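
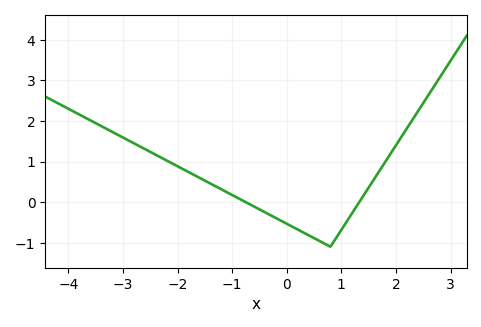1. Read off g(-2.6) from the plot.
1.3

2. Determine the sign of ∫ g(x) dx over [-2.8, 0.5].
positive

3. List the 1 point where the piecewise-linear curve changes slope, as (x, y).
(0.8, -1.1)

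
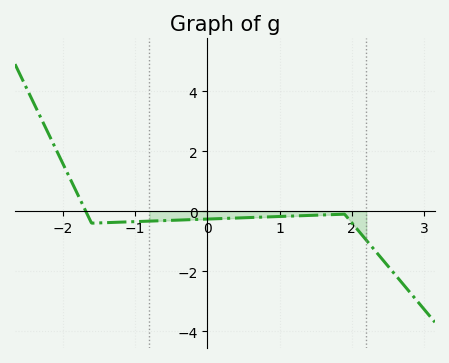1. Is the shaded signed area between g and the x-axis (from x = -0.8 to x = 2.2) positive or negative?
negative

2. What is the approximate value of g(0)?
-0.2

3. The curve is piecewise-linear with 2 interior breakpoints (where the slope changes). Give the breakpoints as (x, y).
(-1.6, -0.4); (1.9, -0.1)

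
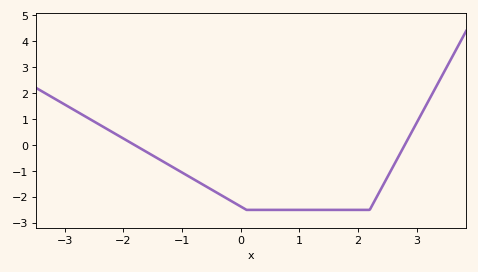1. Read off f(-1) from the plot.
-1.1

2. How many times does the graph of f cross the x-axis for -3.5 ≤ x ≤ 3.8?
2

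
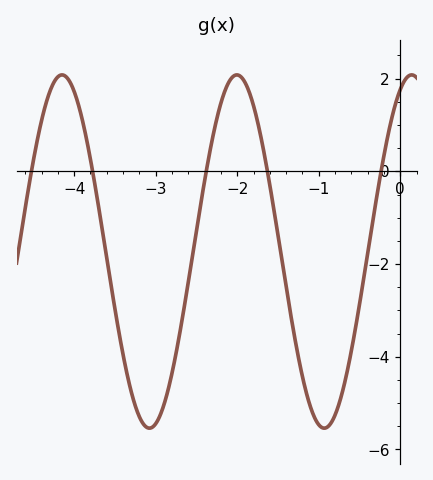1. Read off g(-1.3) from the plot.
-3.6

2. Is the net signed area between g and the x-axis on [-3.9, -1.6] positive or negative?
negative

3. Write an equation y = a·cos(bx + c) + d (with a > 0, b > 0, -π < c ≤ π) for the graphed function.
y = 3.81cos(2.9x - 0.41) - 1.73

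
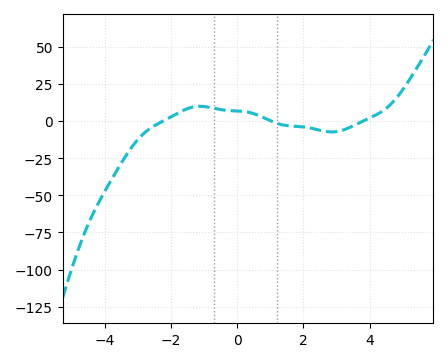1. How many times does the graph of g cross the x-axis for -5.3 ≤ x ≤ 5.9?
3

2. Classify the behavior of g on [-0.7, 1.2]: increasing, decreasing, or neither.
decreasing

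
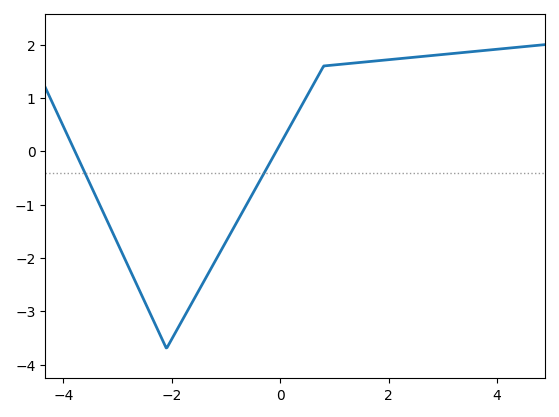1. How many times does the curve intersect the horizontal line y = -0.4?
2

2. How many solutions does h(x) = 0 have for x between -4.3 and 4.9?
2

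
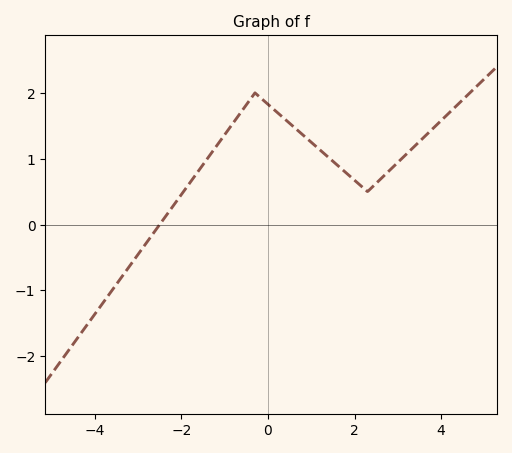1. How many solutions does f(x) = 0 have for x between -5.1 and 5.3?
1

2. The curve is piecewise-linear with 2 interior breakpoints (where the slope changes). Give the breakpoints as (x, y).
(-0.3, 2); (2.3, 0.5)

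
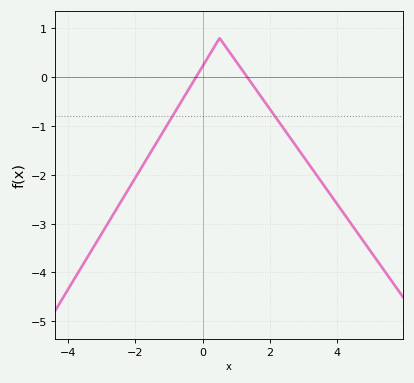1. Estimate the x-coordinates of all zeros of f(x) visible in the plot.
-0.2, 1.4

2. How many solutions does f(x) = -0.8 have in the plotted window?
2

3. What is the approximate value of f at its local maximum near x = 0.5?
0.8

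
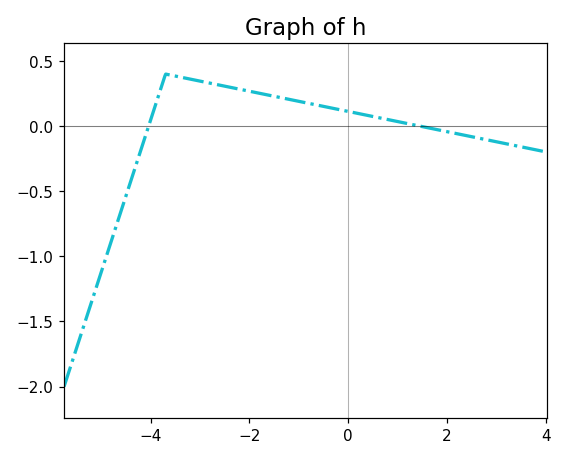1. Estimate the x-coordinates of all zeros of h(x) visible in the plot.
-4.04, 1.46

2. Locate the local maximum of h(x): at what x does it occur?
-3.7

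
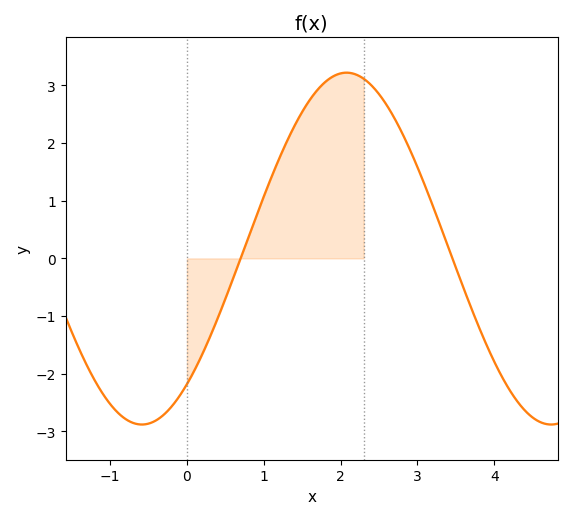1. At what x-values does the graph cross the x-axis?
0.7, 3.5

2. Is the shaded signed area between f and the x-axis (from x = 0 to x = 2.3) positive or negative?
positive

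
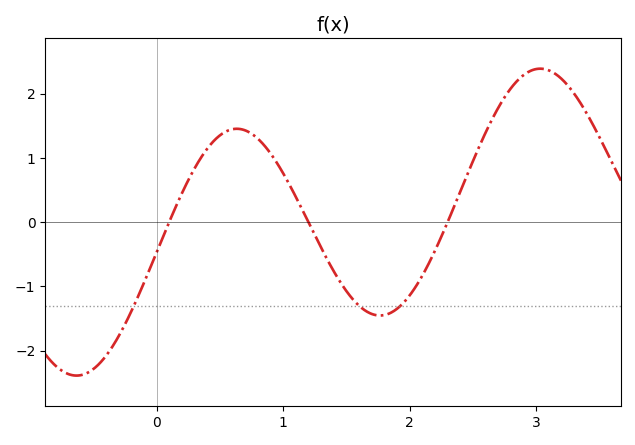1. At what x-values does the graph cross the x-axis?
0.1, 1.2, 2.3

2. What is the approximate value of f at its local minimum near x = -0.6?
-2.4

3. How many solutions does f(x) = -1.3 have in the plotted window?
3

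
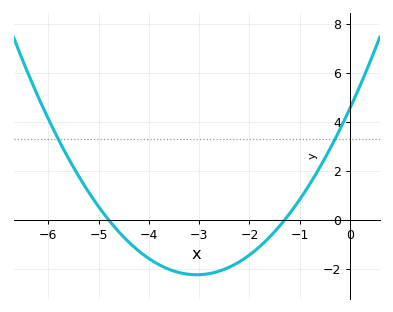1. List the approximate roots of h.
-4.8, -1.3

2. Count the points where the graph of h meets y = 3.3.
2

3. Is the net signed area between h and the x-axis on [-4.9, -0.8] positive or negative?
negative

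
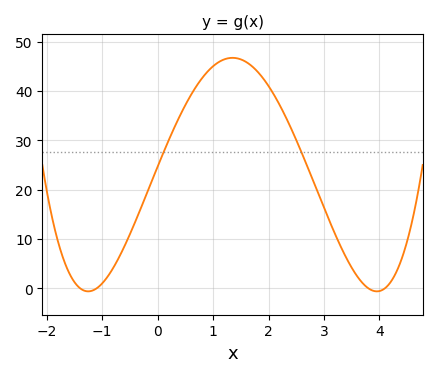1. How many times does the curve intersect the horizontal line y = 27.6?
2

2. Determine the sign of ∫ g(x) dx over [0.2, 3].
positive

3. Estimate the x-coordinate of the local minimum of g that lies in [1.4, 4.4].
3.95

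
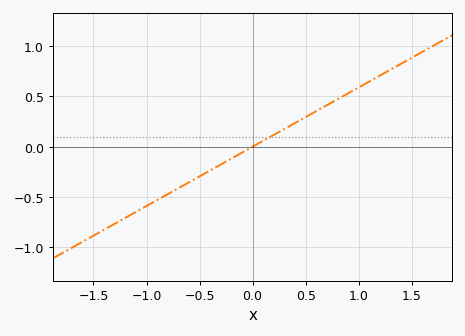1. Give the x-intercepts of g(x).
0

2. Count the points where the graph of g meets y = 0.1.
1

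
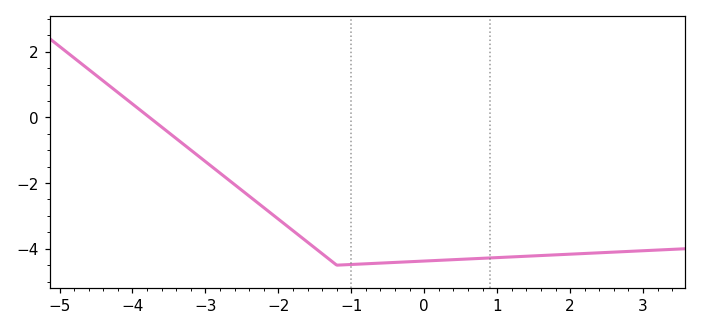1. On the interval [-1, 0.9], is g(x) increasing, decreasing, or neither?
increasing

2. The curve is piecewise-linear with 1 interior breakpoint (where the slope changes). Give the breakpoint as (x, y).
(-1.2, -4.5)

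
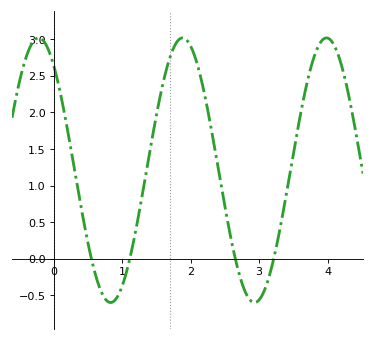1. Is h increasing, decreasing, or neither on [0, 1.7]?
neither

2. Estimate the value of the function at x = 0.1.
2.26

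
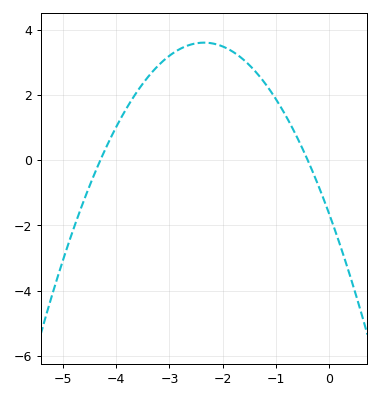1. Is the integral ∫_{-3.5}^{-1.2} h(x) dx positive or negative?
positive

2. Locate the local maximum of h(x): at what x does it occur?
-2.3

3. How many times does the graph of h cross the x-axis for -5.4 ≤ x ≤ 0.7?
2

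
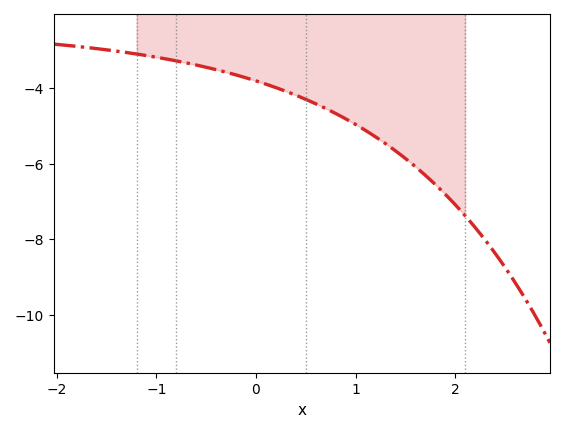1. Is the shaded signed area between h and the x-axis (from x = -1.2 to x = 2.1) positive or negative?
negative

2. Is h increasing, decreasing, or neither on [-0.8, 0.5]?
decreasing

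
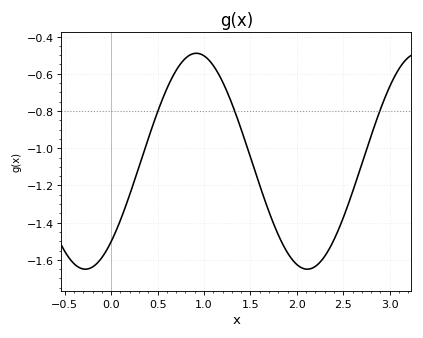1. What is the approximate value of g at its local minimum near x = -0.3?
-1.65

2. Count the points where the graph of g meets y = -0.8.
3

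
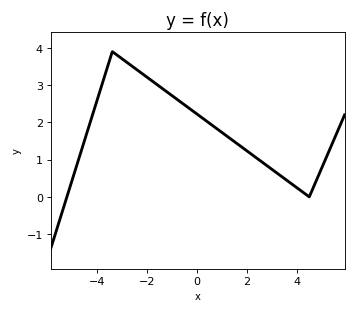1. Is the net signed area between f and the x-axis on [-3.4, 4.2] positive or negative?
positive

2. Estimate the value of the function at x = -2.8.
3.6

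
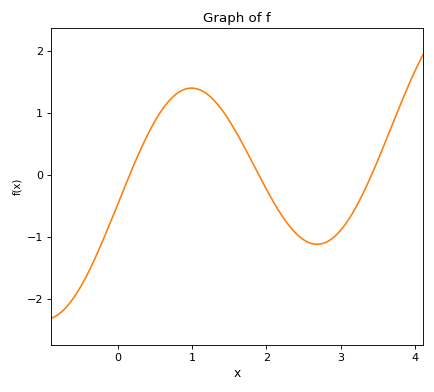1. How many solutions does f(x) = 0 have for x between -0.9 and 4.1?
3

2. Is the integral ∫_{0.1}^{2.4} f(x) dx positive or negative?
positive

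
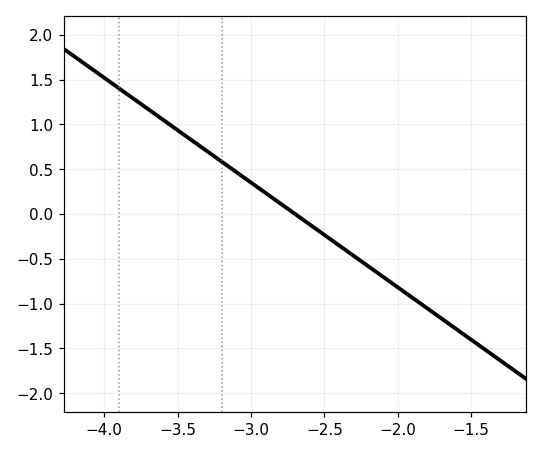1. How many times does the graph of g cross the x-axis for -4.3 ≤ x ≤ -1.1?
1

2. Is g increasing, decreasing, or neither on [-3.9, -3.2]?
decreasing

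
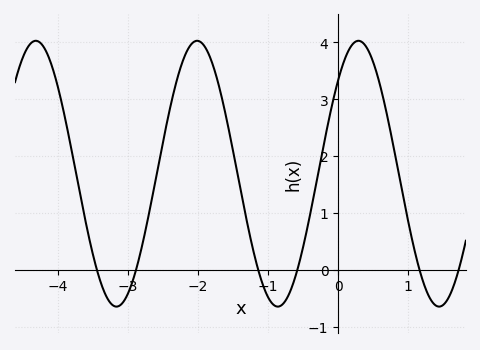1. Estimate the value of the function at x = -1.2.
0.279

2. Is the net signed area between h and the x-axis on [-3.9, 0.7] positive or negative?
positive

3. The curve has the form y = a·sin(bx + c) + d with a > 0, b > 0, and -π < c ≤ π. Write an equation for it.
y = 2.34sin(2.73x + 0.782) + 1.69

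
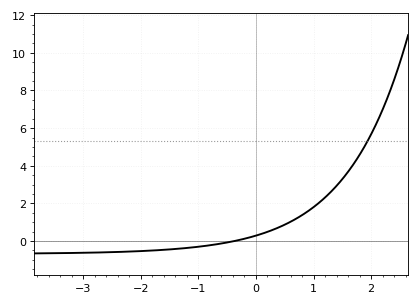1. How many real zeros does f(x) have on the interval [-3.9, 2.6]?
1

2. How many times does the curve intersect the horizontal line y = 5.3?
1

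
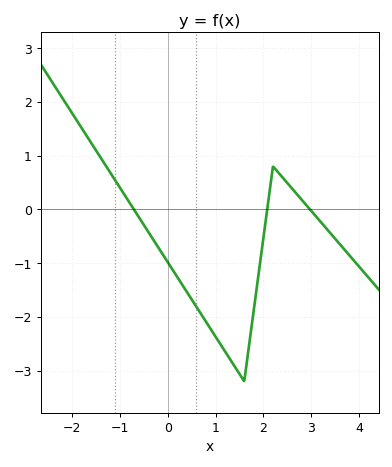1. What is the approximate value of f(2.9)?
0.074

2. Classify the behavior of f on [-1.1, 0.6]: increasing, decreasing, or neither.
decreasing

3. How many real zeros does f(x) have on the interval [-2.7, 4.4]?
3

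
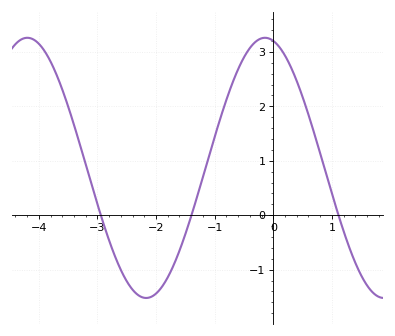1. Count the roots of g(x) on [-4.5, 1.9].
3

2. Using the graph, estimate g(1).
0.397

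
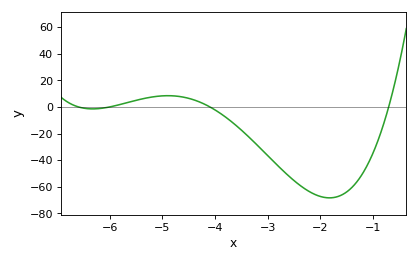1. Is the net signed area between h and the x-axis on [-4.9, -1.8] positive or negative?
negative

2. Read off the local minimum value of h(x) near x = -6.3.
-1.5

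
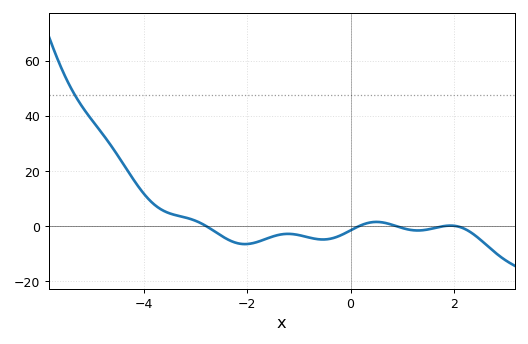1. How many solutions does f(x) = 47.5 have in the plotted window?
1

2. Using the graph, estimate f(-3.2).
3.09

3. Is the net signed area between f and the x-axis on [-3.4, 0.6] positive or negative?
negative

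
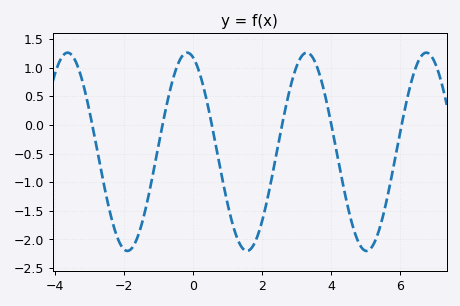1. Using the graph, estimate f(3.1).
1.15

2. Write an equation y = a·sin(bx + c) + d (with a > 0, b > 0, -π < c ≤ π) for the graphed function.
y = 1.73sin(1.81x + 1.88) - 0.47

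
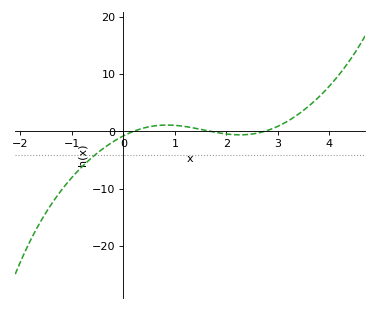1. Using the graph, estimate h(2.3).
-0.612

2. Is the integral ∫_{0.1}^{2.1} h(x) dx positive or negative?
positive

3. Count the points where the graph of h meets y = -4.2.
1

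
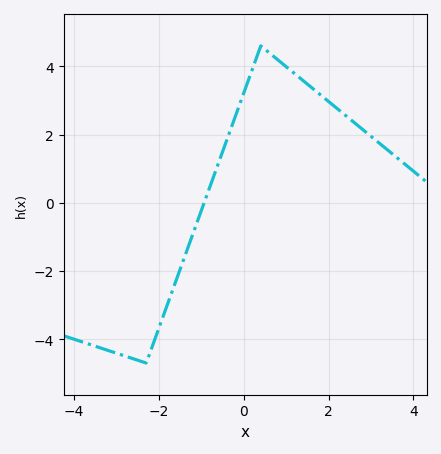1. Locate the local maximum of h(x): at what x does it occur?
0.399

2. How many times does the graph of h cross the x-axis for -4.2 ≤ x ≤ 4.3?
1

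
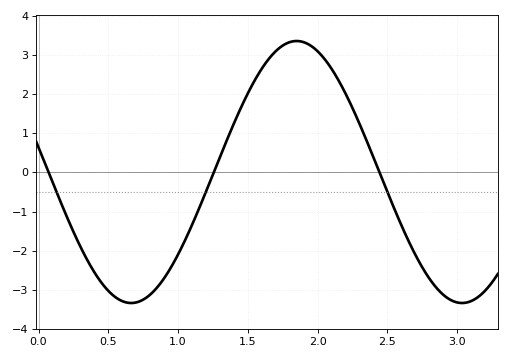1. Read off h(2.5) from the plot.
-0.5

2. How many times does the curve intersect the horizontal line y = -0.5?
3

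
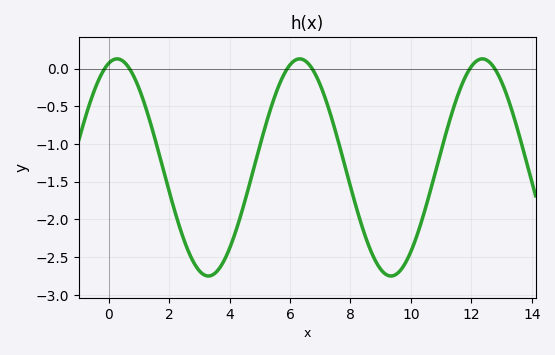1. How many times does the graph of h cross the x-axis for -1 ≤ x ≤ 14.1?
6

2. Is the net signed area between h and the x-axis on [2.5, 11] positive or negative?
negative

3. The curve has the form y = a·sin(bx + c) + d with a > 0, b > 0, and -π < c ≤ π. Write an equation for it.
y = 1.44sin(1x + 1.3) - 1.31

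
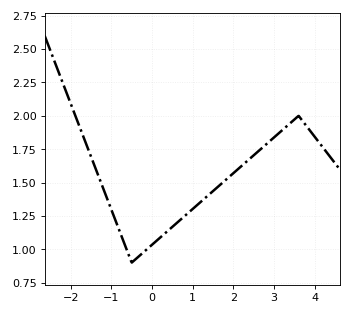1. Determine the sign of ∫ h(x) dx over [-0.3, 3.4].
positive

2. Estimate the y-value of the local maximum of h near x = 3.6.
2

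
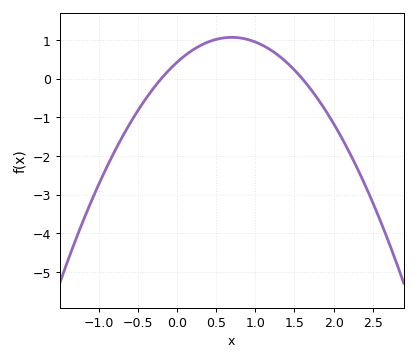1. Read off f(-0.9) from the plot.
-2.31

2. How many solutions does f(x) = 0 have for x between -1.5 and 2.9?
2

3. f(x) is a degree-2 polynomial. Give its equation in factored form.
y = -1.32(x + 0.2)(x - 1.6)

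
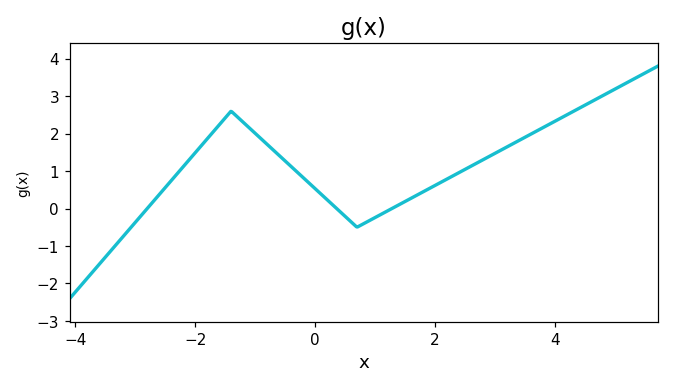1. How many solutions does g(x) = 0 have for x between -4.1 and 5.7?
3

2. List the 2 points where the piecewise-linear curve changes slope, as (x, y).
(-1.4, 2.6); (0.7, -0.5)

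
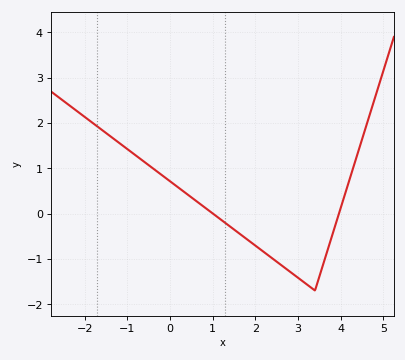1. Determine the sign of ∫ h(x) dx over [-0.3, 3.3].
negative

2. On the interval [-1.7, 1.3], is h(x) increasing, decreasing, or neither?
decreasing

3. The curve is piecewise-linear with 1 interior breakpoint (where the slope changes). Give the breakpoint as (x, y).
(3.4, -1.7)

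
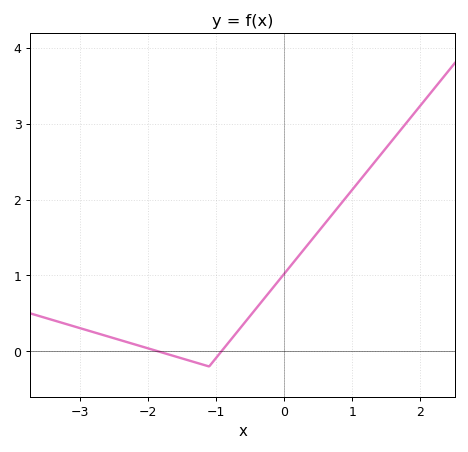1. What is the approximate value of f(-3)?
0.306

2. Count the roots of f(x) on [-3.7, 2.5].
2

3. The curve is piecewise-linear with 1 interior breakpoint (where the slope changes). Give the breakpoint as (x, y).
(-1.1, -0.2)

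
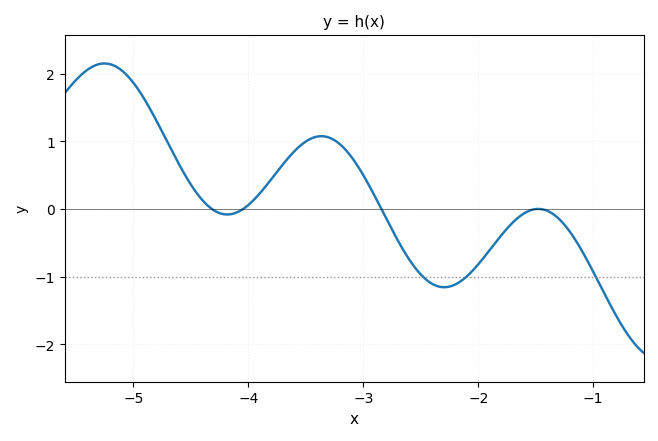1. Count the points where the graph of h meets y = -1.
3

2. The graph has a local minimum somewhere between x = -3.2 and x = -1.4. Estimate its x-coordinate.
-2.3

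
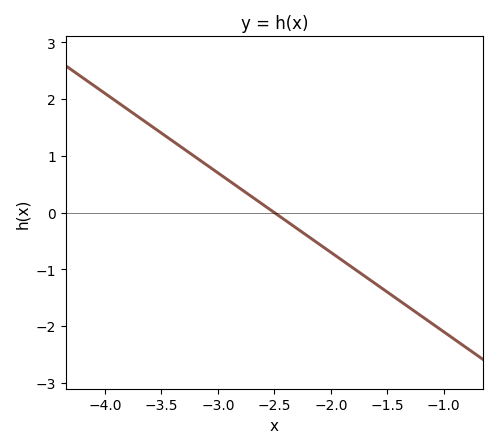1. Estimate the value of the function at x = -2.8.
0.42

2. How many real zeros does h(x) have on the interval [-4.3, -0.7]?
1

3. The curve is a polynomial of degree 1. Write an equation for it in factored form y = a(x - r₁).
y = -1.4(x + 2.5)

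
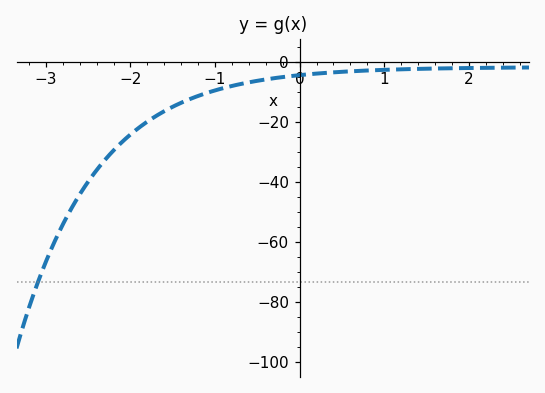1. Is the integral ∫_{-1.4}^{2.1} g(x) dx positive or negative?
negative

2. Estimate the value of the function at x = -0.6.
-6.94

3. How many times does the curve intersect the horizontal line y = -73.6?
1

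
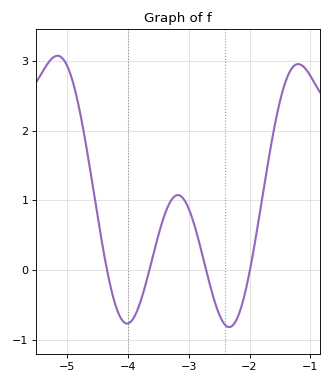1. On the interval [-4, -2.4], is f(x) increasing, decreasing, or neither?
neither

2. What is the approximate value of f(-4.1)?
-0.717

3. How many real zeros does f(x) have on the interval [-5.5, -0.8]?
4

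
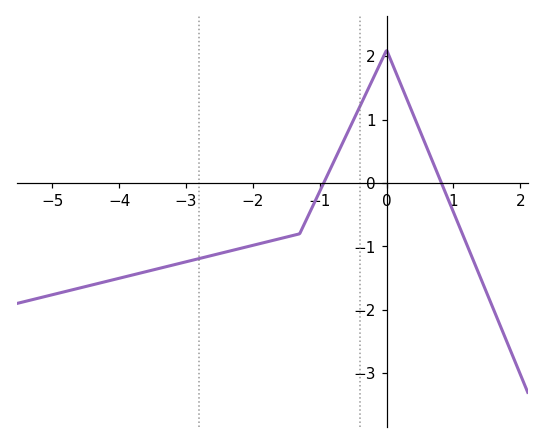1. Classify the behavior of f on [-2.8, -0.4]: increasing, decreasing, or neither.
increasing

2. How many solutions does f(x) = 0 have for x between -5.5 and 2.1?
2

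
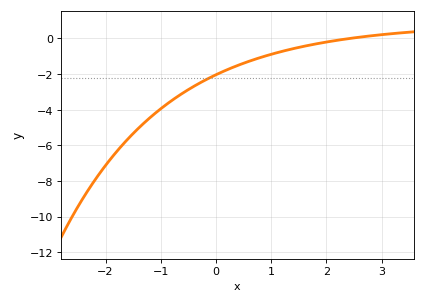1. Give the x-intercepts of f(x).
2.43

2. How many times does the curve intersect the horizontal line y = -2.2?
1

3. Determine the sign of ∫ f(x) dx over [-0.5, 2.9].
negative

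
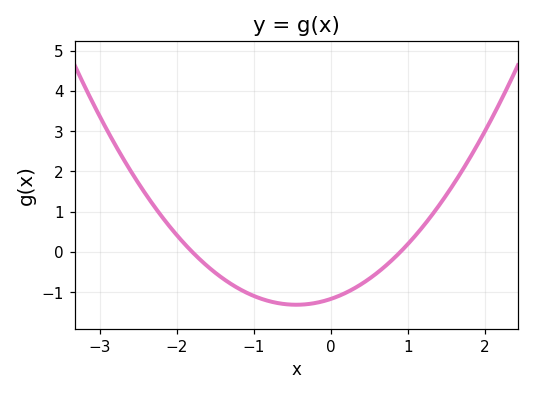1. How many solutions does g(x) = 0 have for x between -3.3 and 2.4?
2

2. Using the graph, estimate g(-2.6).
2.02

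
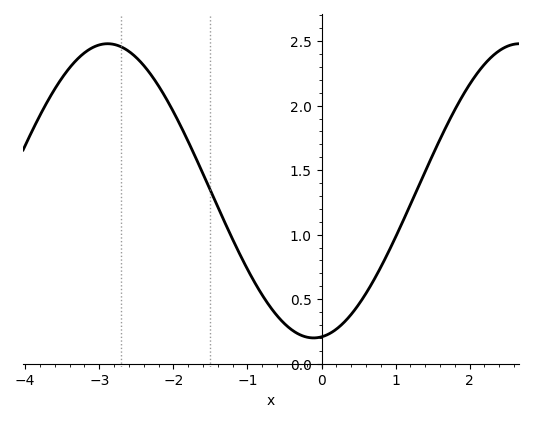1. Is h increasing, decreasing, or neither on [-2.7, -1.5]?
decreasing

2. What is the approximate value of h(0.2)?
0.268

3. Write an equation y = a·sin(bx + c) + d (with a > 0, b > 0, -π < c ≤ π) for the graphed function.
y = 1.14sin(1.13x - 1.45) + 1.34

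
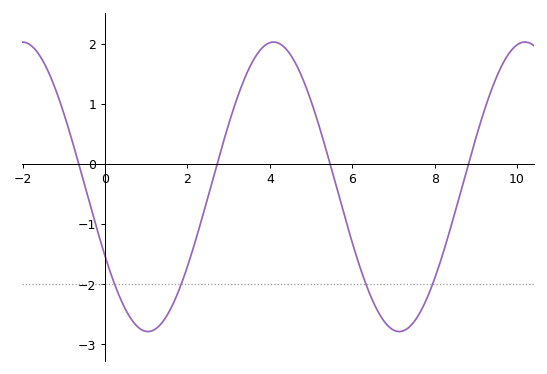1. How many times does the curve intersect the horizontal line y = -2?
4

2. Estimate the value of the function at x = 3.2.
1.09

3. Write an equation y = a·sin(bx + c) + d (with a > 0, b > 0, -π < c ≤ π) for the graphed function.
y = 2.41sin(1.03x - 2.64) - 0.38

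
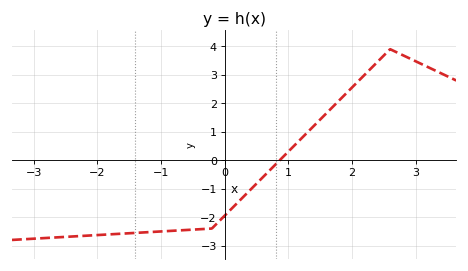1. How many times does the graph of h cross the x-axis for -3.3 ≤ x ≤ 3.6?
1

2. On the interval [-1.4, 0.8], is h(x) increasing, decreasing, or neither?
increasing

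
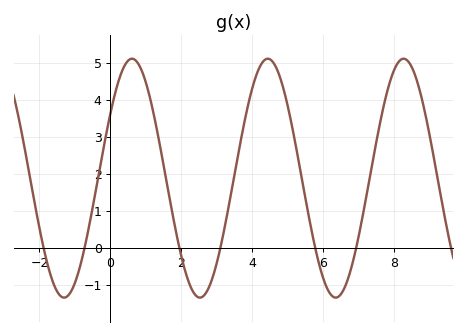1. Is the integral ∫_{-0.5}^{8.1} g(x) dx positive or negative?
positive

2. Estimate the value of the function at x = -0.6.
0.6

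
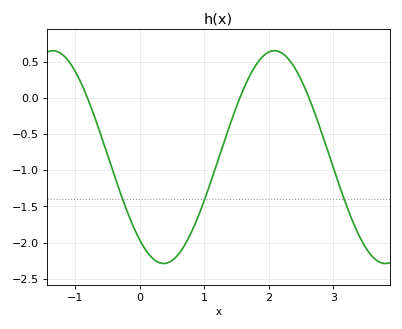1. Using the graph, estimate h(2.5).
0.25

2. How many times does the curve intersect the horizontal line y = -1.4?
3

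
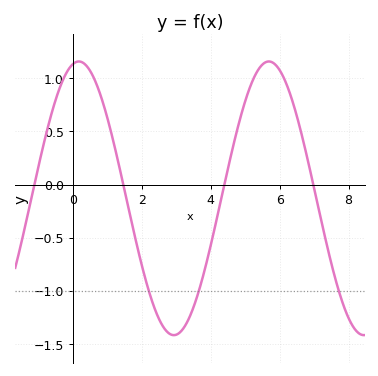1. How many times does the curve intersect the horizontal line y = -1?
3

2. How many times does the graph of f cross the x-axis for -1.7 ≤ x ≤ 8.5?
4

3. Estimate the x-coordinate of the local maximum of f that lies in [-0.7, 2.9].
0.2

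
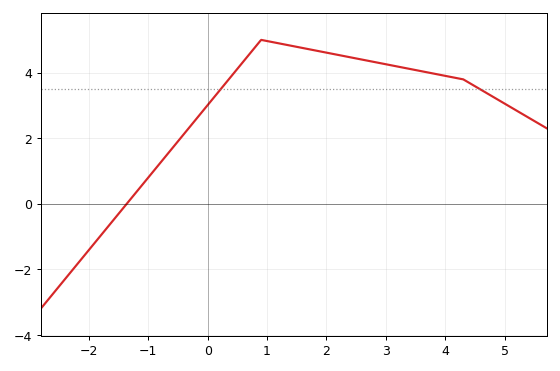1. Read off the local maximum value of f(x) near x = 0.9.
5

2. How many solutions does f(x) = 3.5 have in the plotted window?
2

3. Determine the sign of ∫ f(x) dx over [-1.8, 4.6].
positive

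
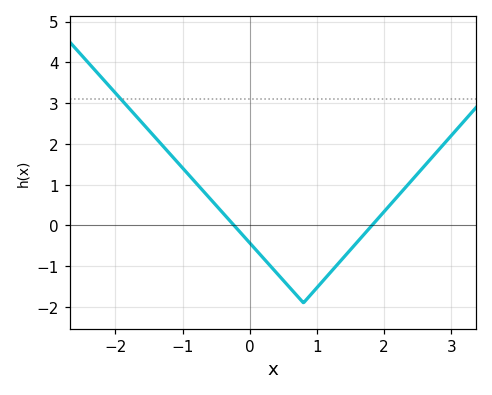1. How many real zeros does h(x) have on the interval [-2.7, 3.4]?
2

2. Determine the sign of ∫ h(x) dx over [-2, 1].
positive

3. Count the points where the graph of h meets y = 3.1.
1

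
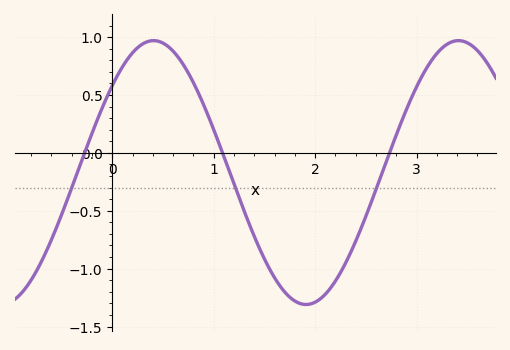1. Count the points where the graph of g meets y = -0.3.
3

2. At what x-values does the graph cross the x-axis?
-0.3, 1.1, 2.7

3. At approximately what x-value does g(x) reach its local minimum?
1.9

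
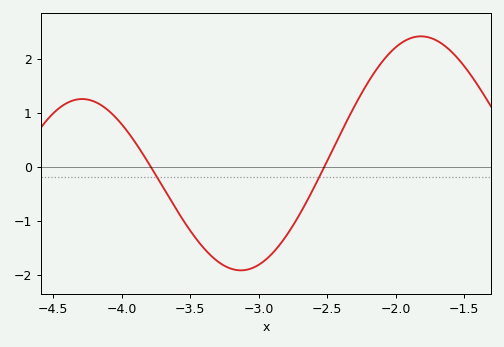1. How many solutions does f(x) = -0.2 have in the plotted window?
2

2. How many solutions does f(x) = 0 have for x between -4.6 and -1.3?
2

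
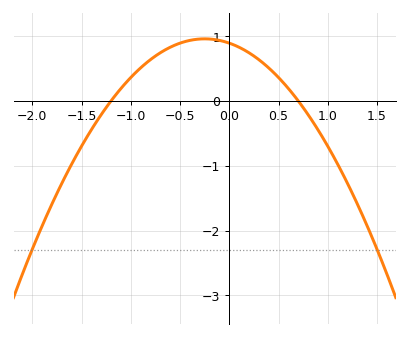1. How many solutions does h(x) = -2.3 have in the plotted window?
2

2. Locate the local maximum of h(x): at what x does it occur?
-0.25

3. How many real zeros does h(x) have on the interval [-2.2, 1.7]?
2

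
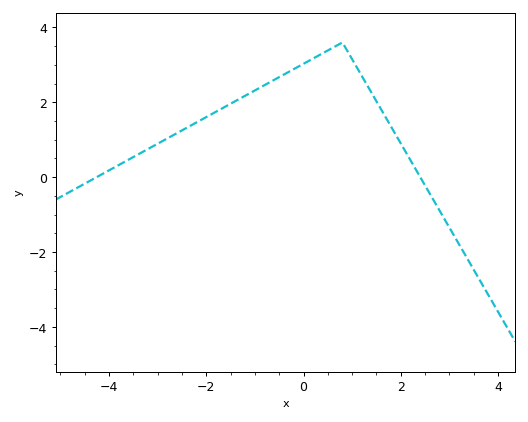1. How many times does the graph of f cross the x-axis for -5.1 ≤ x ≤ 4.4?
2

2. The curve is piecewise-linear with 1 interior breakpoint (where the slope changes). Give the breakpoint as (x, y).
(0.8, 3.6)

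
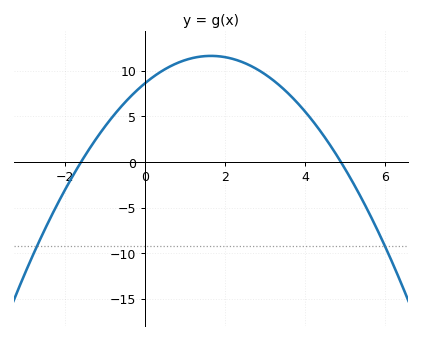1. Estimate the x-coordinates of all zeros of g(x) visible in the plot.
-1.6, 4.9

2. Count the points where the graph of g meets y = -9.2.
2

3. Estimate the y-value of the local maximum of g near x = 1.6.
11.6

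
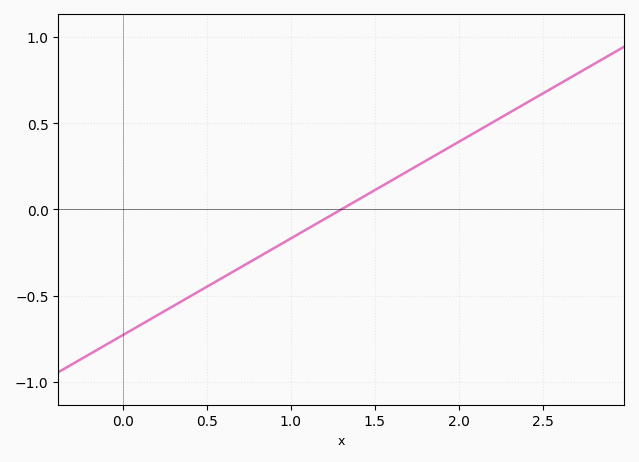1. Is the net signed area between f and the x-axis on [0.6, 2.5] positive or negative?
positive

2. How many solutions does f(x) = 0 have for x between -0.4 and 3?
1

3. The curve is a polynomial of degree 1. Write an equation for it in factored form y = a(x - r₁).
y = 0.56(x - 1.3)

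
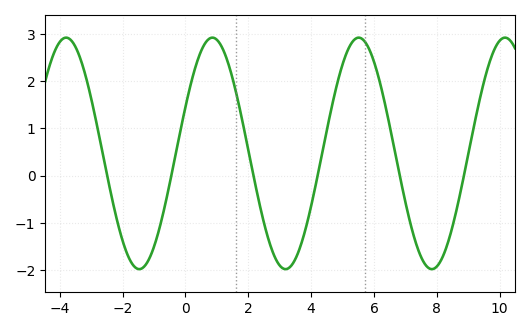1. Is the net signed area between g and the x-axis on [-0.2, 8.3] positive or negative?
positive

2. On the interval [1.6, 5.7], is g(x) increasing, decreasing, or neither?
neither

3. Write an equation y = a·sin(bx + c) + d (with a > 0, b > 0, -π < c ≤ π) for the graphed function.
y = 2.46sin(1.35x + 0.412) + 0.47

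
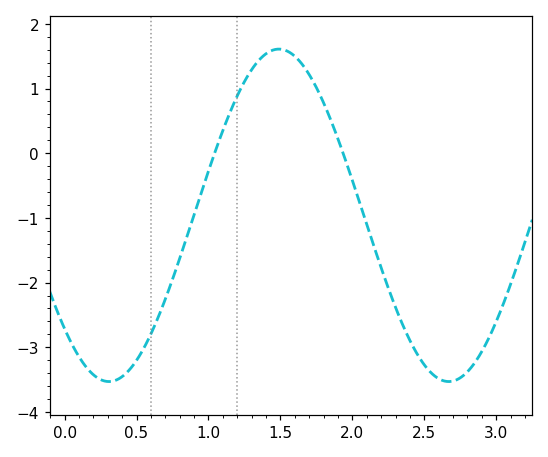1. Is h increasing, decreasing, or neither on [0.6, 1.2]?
increasing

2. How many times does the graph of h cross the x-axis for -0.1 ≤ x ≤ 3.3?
2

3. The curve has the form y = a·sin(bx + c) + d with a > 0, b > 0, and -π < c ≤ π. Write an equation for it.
y = 2.57sin(2.7x - 2.4) - 0.96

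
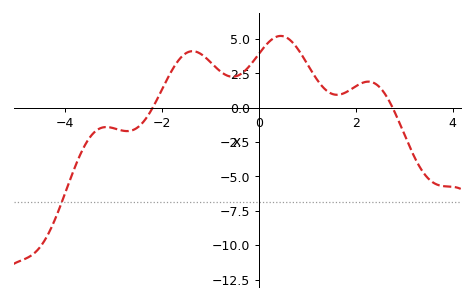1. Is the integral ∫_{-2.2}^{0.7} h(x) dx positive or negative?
positive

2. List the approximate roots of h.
-2.18, 2.76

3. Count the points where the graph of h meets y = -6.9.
1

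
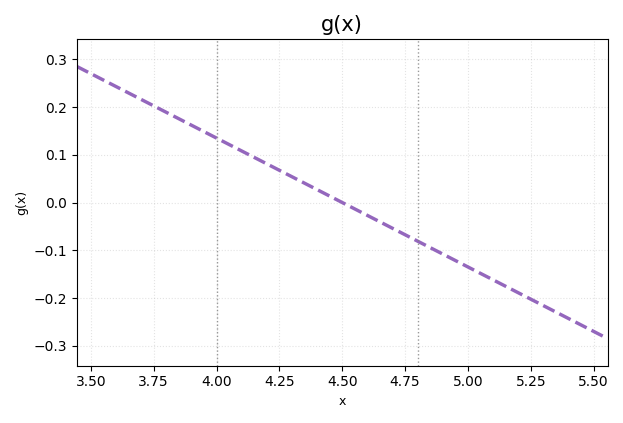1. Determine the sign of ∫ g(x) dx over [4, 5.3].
negative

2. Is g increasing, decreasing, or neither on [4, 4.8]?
decreasing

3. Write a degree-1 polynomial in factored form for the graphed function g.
y = -0.27(x - 4.5)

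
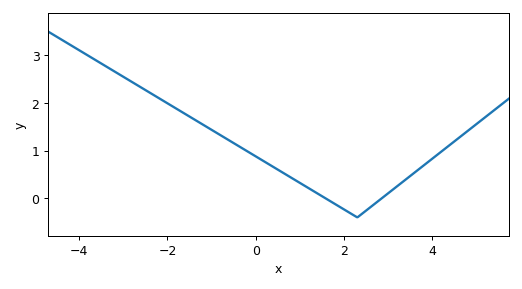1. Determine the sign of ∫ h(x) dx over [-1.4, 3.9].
positive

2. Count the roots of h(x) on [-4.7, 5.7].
2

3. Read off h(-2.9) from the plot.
2.5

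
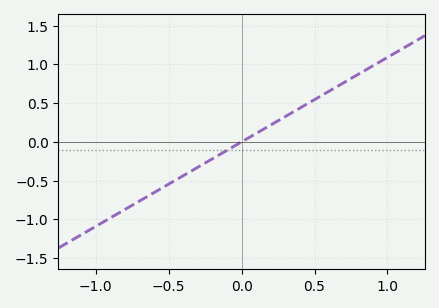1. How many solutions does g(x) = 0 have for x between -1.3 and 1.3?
1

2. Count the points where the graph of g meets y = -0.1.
1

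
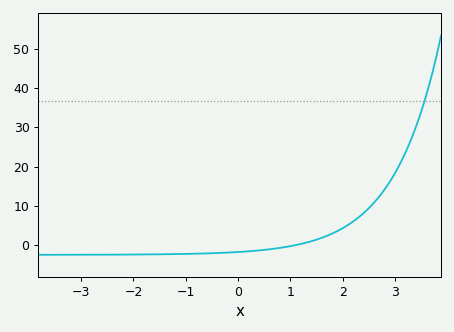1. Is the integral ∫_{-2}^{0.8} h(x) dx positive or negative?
negative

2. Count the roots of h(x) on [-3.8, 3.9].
1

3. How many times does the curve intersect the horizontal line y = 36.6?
1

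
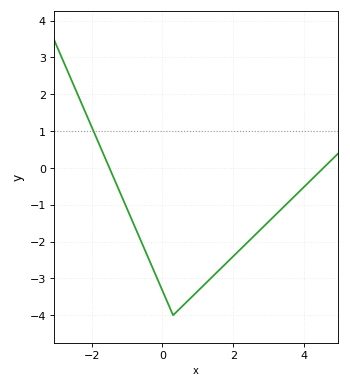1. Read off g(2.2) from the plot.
-2.2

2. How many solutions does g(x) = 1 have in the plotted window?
1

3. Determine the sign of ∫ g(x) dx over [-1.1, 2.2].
negative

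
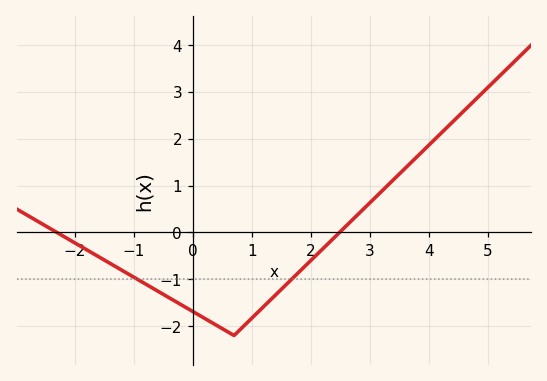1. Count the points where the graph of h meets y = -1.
2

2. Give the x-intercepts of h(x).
-2.31, 2.49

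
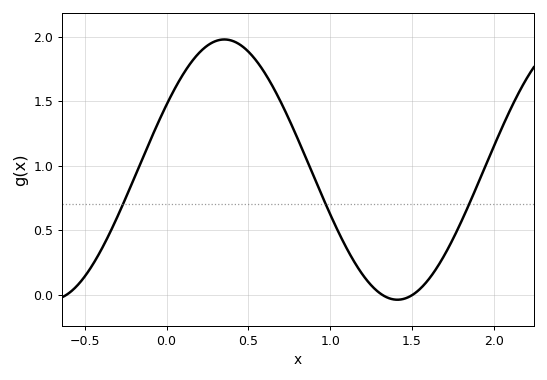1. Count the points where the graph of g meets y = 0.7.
3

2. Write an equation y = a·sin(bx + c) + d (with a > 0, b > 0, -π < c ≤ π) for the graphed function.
y = 1.01sin(3x + 0.52) + 0.97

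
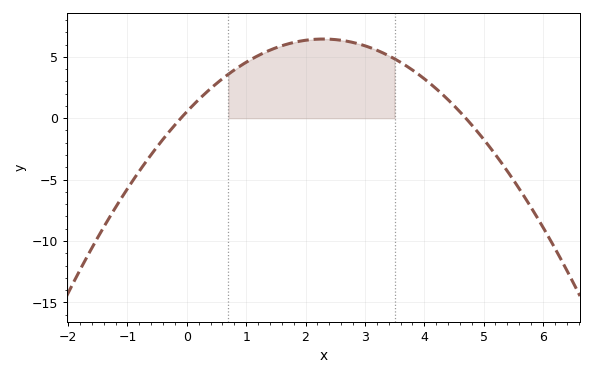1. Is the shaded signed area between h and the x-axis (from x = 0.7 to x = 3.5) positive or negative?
positive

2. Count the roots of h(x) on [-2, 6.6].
2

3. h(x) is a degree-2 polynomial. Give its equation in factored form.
y = -1.12(x + 0.1)(x - 4.7)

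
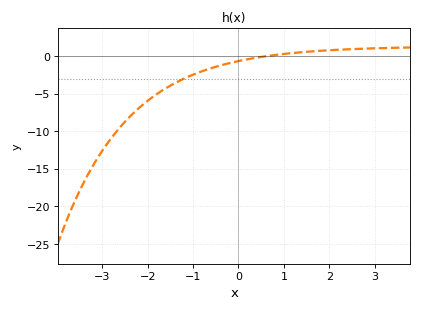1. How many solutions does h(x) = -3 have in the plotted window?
1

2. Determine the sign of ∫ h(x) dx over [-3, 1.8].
negative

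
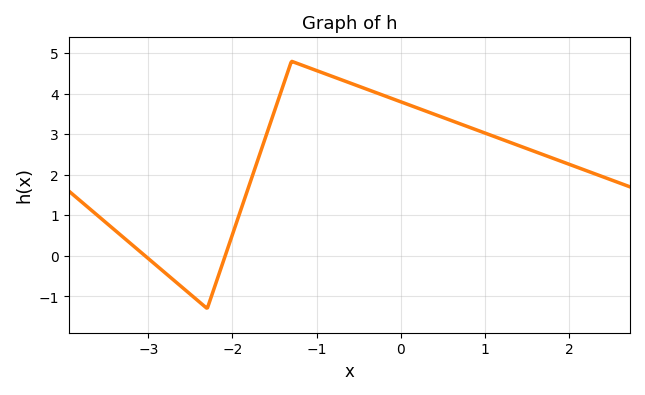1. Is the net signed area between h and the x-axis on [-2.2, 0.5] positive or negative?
positive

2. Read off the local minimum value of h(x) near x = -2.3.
-1.3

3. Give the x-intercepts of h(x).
-3.04, -2.09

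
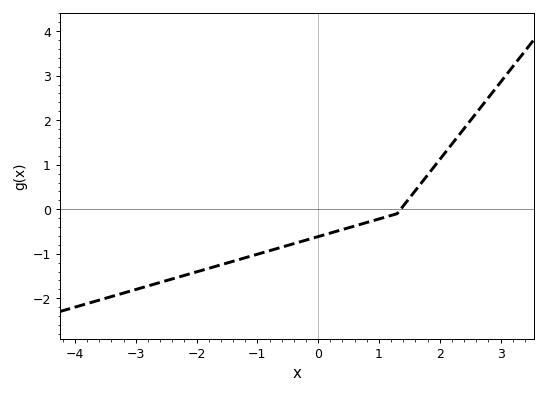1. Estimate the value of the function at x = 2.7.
2.33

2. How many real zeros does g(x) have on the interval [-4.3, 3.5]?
1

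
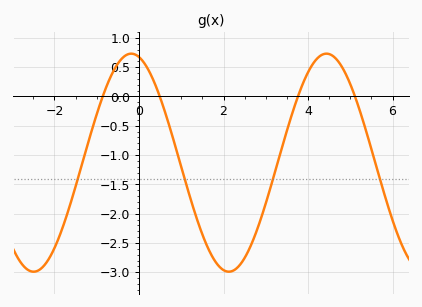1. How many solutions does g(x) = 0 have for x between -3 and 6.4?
4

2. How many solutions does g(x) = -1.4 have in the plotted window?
4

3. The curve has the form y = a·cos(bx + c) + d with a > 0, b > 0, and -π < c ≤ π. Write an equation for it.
y = 1.86cos(1.4x + 0.25) - 1.13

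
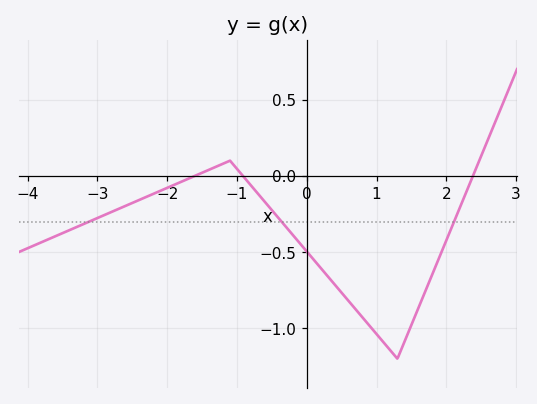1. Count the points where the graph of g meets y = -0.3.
3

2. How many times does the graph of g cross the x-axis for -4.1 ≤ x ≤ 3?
3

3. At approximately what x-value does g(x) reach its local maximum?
-1.1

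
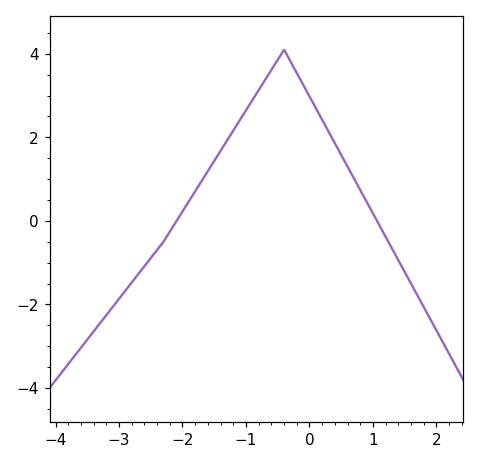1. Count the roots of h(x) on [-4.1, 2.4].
2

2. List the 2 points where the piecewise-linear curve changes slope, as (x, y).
(-2.3, -0.5); (-0.4, 4.1)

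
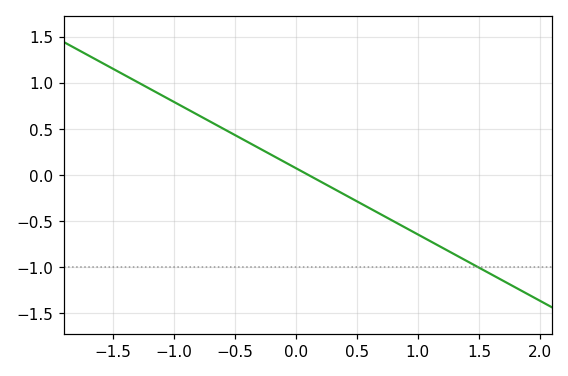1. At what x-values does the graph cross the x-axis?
0.1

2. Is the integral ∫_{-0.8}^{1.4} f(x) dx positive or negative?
negative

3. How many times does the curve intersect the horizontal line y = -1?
1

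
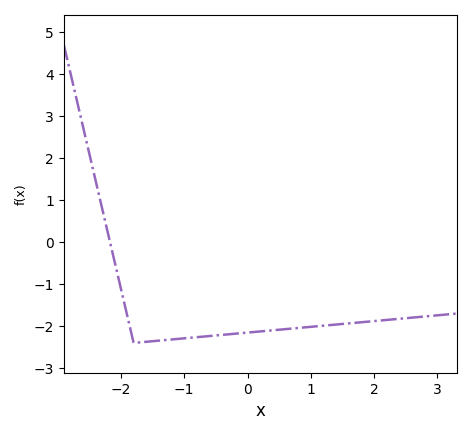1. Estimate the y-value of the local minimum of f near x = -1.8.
-2.4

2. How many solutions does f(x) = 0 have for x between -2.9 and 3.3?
1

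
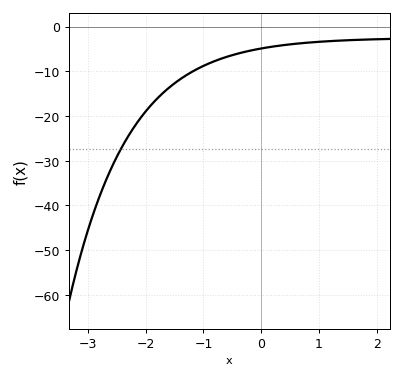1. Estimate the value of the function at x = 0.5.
-4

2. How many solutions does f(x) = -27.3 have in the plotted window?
1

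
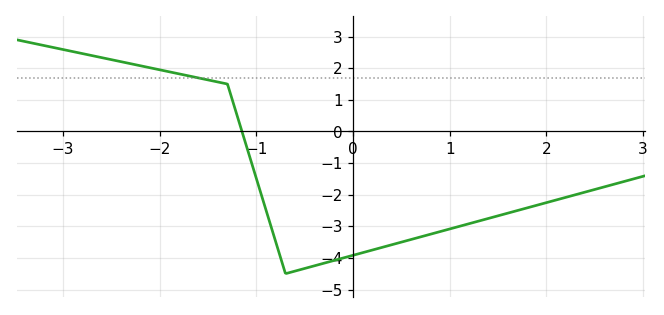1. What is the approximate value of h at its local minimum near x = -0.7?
-4.5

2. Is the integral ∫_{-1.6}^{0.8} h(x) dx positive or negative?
negative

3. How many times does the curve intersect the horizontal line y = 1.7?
1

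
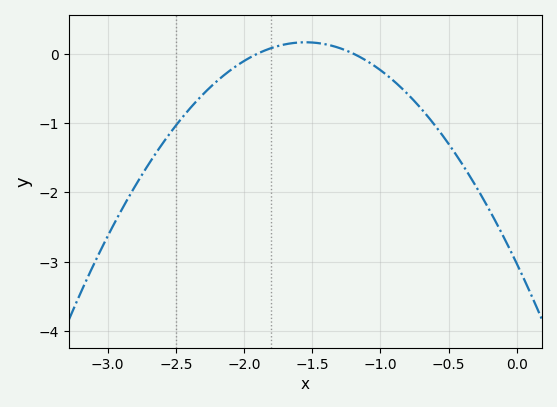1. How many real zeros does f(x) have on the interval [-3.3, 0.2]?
2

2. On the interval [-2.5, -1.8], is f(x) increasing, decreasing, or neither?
increasing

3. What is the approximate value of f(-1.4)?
0.1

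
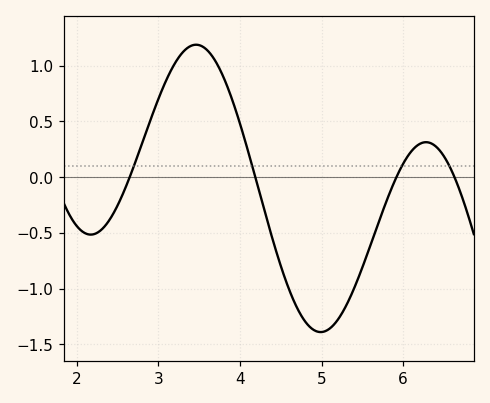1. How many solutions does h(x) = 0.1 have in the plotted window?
4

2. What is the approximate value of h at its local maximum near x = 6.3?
0.313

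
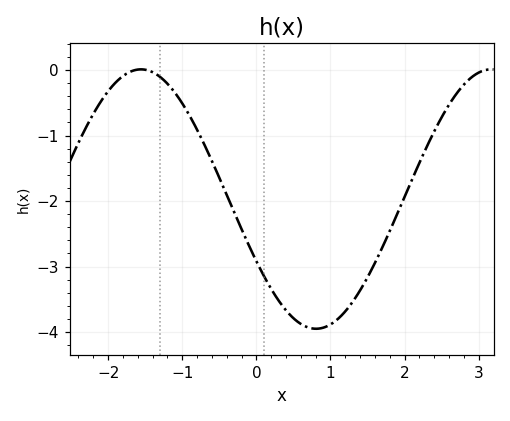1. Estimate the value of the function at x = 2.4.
-0.936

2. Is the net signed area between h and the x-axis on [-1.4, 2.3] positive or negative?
negative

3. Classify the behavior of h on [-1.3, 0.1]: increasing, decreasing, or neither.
decreasing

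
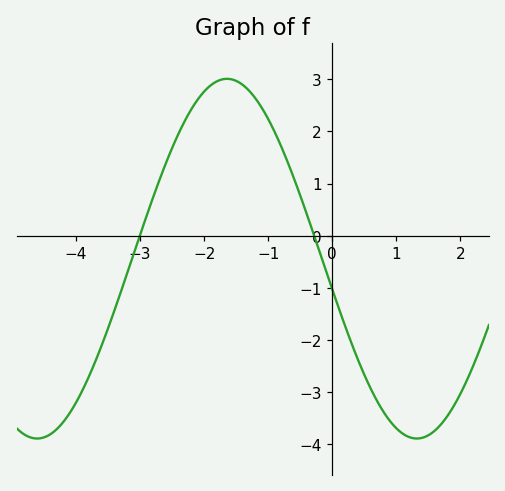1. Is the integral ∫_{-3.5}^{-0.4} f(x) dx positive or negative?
positive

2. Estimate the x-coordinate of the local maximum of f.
-1.64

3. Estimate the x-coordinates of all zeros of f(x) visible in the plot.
-3, -0.281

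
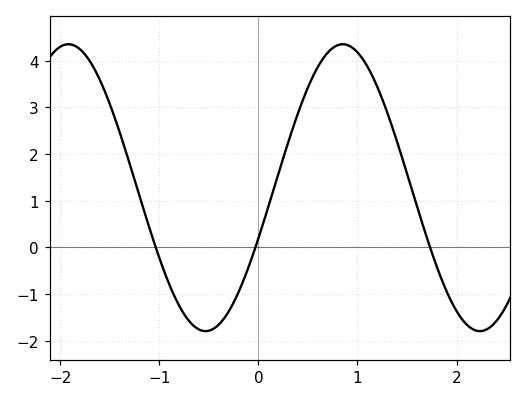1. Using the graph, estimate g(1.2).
3.4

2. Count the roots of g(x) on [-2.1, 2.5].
3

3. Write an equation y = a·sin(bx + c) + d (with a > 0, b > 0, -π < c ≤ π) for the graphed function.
y = 3.07sin(2.3x - 0.36) + 1.28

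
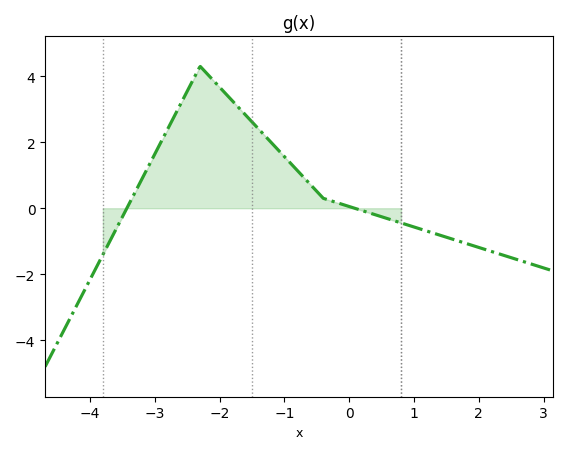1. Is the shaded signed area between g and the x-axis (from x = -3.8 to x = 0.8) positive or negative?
positive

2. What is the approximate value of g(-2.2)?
4.09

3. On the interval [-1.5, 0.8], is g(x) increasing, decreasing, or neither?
decreasing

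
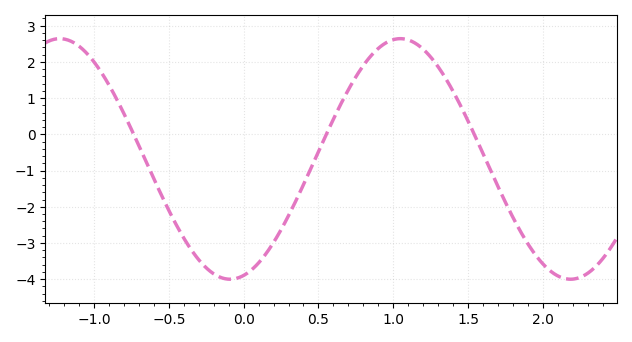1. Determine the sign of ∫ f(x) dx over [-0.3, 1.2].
negative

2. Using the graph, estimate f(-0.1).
-4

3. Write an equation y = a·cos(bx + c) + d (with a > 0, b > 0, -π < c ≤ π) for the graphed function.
y = 3.32cos(2.8x - 2.9) - 0.68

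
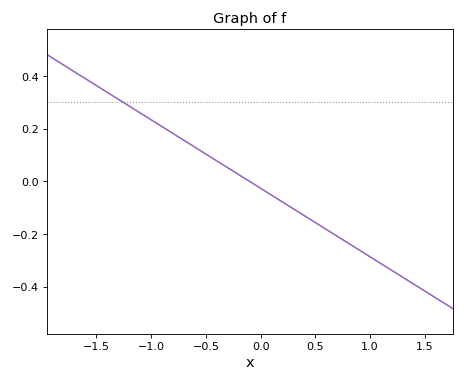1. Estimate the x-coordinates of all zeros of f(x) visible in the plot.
-0.1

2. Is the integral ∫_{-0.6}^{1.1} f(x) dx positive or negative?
negative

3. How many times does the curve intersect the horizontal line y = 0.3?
1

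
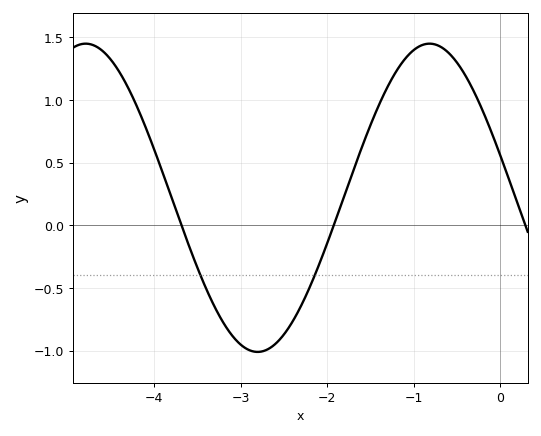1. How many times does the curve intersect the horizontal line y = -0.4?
2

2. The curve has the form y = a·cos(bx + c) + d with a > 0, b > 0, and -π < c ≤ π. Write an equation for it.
y = 1.23cos(1.6x + 1.3) + 0.22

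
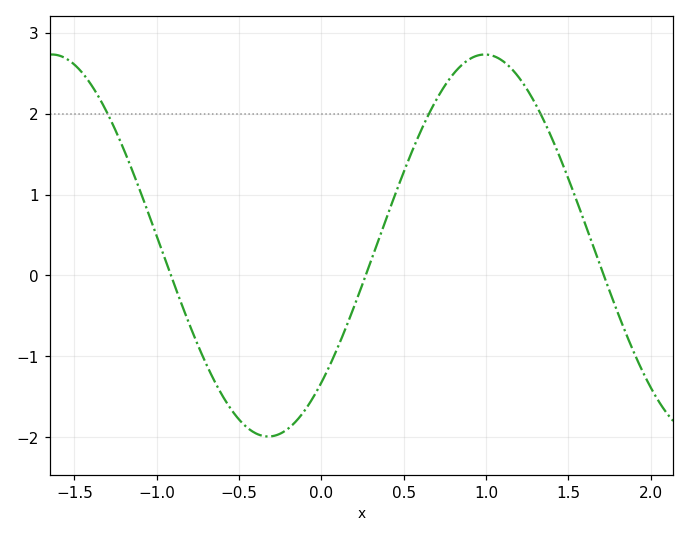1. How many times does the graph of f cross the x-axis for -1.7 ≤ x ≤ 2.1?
3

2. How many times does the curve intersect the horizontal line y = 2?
3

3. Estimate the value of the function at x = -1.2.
1.56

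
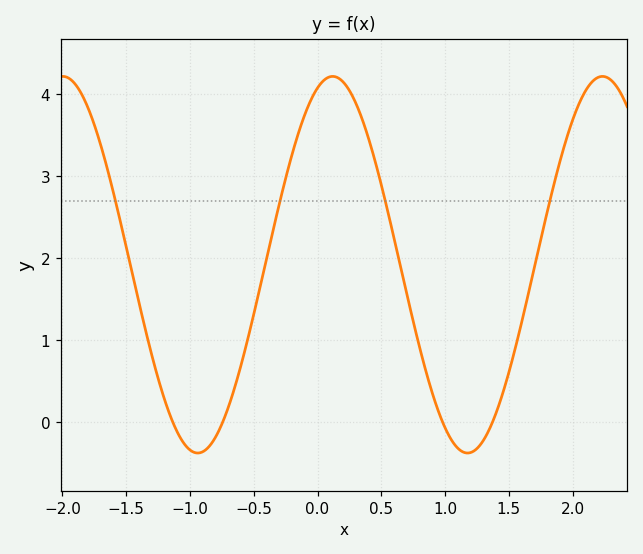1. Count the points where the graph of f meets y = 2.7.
4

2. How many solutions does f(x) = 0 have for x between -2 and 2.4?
4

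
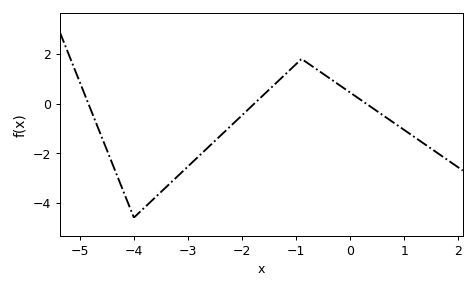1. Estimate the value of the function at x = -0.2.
0.7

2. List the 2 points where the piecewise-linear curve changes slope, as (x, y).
(-4, -4.6); (-0.9, 1.8)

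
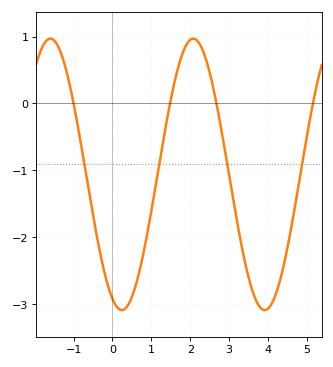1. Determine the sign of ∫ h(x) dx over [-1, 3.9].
negative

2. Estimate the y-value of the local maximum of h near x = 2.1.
0.97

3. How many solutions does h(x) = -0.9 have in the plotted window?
4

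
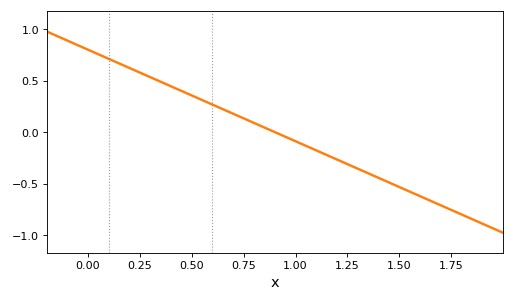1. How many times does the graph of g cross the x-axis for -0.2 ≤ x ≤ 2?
1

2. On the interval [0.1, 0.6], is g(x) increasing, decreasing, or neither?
decreasing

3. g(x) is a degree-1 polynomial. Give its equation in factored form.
y = -0.89(x - 0.9)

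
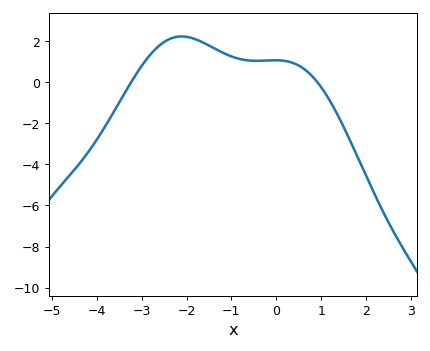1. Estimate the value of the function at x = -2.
2.2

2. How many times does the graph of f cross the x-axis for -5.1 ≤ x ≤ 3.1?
2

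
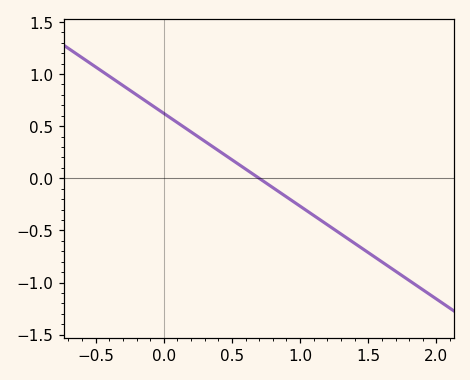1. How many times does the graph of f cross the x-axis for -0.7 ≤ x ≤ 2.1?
1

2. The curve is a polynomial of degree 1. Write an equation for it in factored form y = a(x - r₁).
y = -0.89(x - 0.7)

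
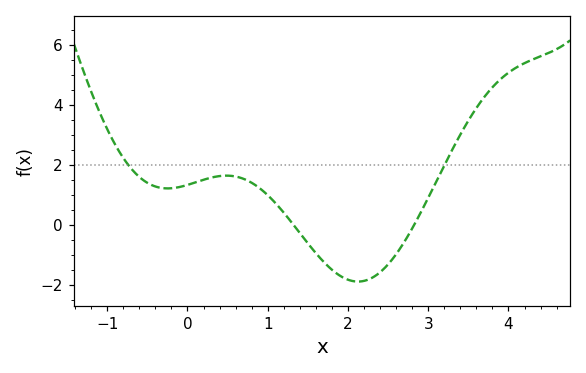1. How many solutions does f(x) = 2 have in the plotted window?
2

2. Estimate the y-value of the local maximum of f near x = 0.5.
1.6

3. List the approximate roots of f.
1.3, 2.8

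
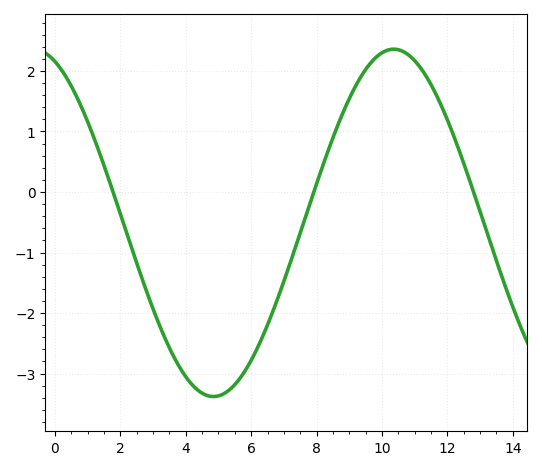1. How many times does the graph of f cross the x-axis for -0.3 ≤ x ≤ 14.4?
3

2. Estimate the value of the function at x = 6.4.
-2.33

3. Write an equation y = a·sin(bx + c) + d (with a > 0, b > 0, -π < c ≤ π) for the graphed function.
y = 2.87sin(0.57x + 1.95) - 0.51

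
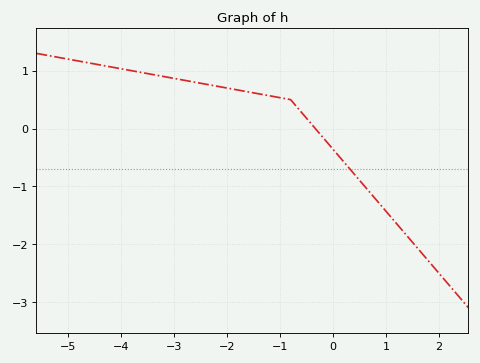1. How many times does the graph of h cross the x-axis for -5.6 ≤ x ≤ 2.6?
1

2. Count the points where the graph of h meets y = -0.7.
1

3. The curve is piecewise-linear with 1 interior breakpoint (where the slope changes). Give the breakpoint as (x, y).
(-0.8, 0.5)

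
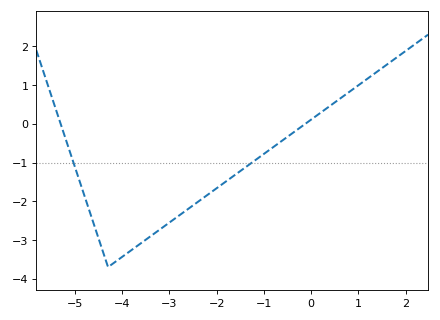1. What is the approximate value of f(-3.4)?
-2.9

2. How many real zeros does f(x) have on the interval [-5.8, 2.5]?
2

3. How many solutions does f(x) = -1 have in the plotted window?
2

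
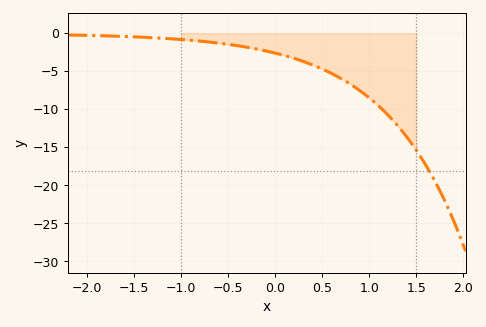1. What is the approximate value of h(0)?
-2.63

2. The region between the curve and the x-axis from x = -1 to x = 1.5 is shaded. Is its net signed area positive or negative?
negative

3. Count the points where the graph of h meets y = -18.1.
1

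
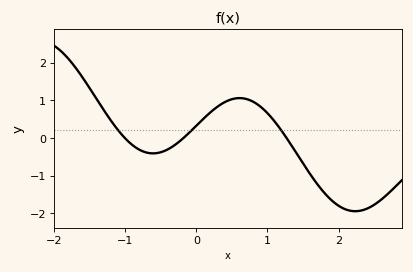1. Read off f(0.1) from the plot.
0.509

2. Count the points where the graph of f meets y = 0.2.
3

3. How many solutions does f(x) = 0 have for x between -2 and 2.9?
3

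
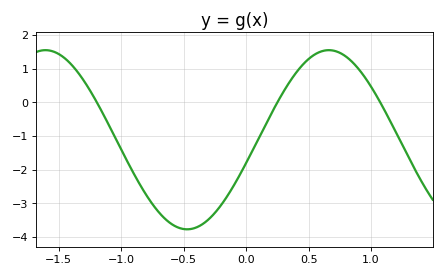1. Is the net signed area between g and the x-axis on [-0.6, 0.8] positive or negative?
negative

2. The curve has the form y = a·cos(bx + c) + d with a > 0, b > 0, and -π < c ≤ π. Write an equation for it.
y = 2.66cos(2.8x - 1.8) - 1.11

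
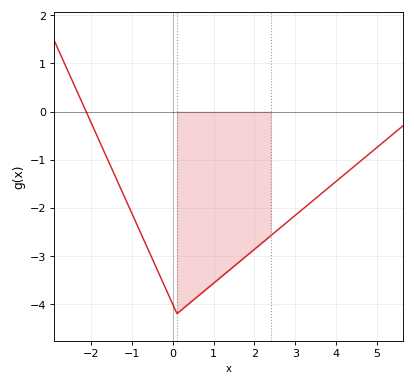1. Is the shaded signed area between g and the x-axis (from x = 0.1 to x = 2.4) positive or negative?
negative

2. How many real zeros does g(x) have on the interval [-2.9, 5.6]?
1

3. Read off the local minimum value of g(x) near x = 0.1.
-4.2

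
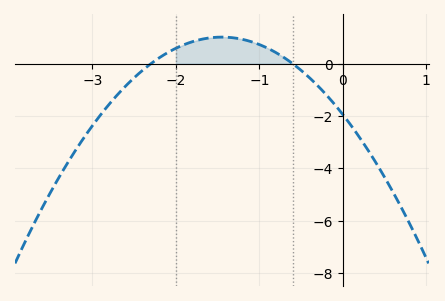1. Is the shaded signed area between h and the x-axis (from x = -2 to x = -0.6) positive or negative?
positive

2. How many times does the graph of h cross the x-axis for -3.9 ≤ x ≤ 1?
2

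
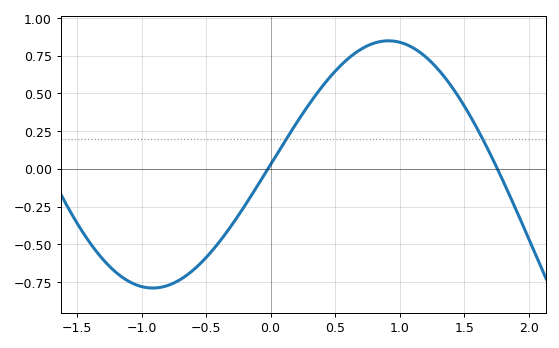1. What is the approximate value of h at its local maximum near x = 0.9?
0.84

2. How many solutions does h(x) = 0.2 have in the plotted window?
2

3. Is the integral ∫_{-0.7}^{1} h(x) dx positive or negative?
positive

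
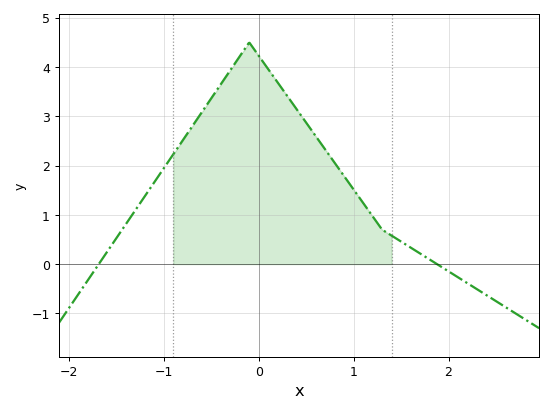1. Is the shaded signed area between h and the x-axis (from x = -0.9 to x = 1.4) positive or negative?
positive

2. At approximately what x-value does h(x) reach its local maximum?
-0.101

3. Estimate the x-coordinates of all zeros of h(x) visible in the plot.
-1.69, 1.88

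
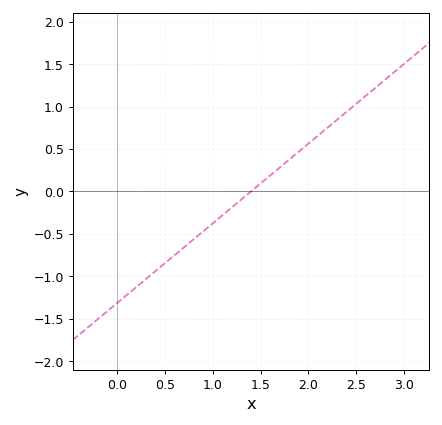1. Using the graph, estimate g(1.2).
-0.2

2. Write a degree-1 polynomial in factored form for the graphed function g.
y = 0.94(x - 1.4)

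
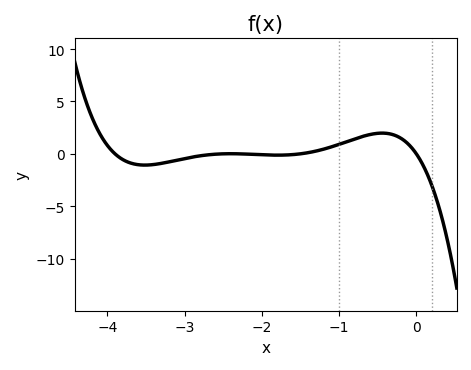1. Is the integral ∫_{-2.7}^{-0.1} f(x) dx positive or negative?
positive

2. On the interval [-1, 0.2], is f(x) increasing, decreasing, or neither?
neither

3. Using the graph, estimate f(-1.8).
0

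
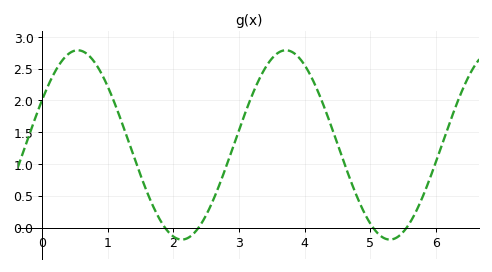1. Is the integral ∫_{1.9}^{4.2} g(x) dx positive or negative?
positive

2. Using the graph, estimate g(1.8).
0.113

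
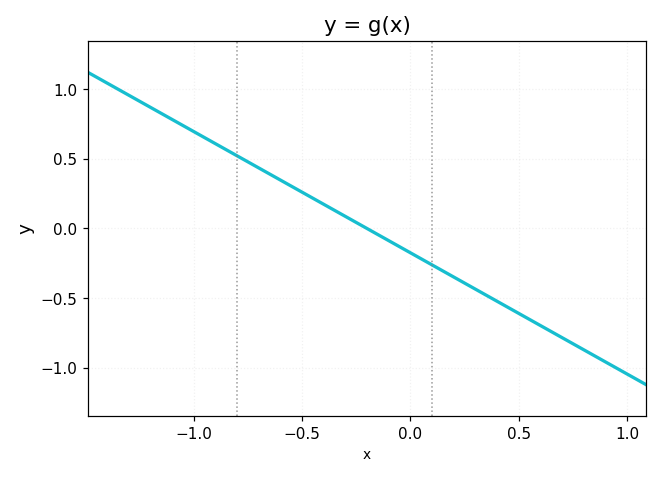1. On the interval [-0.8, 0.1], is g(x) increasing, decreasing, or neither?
decreasing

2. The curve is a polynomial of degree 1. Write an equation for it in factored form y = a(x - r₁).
y = -0.87(x + 0.2)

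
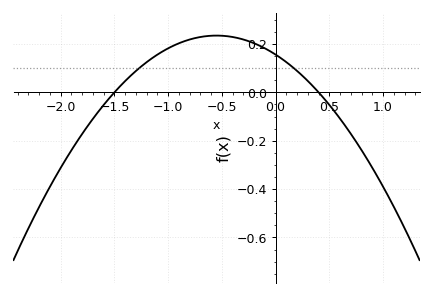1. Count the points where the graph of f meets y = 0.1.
2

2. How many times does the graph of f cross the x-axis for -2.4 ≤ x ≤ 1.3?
2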